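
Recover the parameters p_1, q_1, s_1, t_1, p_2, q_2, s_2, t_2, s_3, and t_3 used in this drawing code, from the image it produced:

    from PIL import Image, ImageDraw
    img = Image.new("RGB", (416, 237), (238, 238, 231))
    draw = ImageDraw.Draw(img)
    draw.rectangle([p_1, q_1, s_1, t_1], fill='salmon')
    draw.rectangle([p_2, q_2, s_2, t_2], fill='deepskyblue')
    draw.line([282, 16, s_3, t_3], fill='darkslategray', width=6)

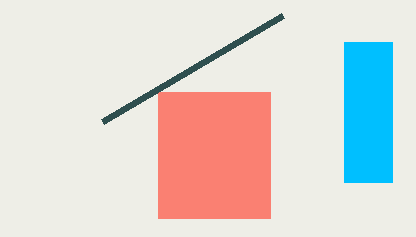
p_1 = 158, q_1 = 92, s_1 = 270, t_1 = 218, p_2 = 344, q_2 = 42, s_2 = 392, t_2 = 182, s_3 = 102, t_3 = 122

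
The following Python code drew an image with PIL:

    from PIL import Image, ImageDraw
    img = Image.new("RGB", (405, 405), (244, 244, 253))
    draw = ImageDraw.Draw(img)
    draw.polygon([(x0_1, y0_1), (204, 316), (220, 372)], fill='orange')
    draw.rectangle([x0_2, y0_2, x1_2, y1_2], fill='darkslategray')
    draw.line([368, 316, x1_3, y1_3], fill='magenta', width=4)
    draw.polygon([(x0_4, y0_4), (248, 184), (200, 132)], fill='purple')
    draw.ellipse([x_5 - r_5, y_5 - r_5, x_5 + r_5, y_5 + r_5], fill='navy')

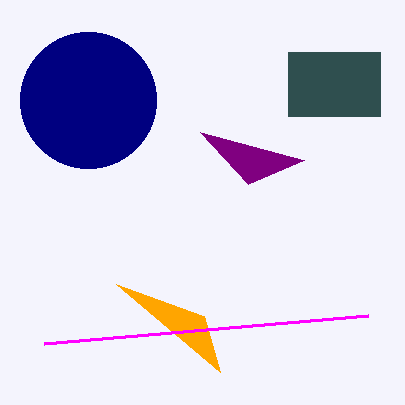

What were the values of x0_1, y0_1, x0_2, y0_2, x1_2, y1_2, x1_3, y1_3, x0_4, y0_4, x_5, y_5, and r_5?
x0_1 = 116; y0_1 = 284; x0_2 = 288; y0_2 = 52; x1_2 = 380; y1_2 = 116; x1_3 = 44; y1_3 = 344; x0_4 = 304; y0_4 = 160; x_5 = 88; y_5 = 100; r_5 = 68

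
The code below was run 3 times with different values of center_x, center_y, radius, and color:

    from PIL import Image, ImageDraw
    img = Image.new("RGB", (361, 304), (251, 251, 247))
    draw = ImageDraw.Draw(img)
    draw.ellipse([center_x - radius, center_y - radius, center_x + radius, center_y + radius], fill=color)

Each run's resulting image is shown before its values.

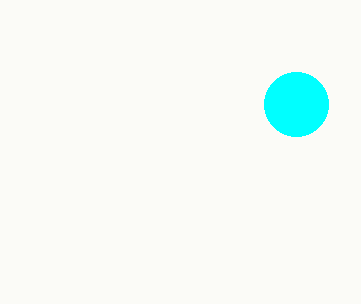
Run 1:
center_x = 296, center_y = 104, radius = 32, color = 'cyan'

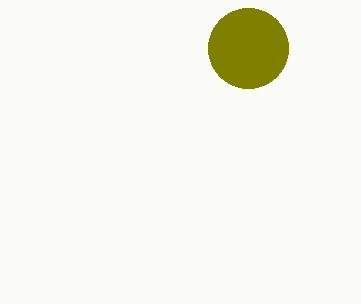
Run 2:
center_x = 248, center_y = 48, radius = 40, color = 'olive'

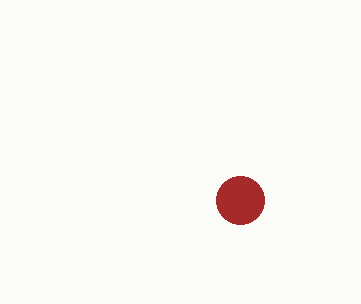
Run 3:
center_x = 240, center_y = 200, radius = 24, color = 'brown'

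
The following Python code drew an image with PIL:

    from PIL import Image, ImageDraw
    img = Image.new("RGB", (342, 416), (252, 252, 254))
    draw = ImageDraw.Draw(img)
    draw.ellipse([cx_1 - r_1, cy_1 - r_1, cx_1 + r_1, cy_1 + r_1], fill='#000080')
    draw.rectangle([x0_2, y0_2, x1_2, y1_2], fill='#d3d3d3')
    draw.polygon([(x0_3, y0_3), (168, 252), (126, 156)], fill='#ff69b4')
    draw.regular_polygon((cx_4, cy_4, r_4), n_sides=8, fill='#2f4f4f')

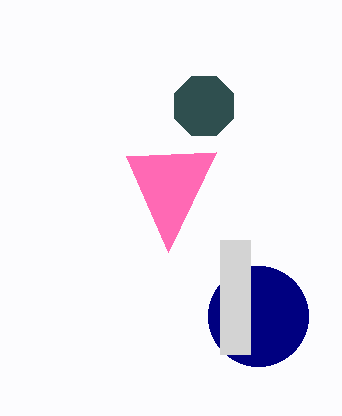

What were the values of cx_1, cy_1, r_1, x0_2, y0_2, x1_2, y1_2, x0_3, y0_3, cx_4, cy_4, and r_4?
cx_1 = 258
cy_1 = 316
r_1 = 50
x0_2 = 220
y0_2 = 240
x1_2 = 250
y1_2 = 354
x0_3 = 216
y0_3 = 152
cx_4 = 204
cy_4 = 106
r_4 = 32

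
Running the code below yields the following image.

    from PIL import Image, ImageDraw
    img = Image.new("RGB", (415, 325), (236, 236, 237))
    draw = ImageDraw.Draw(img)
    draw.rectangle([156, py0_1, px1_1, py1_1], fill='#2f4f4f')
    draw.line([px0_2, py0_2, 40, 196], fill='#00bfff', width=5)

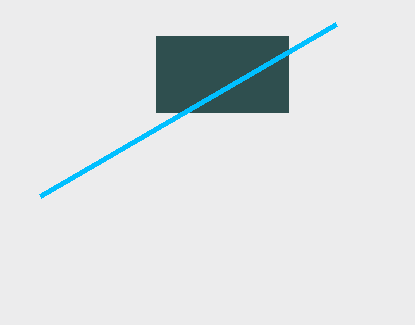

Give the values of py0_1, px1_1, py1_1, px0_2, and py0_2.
py0_1 = 36, px1_1 = 288, py1_1 = 112, px0_2 = 336, py0_2 = 24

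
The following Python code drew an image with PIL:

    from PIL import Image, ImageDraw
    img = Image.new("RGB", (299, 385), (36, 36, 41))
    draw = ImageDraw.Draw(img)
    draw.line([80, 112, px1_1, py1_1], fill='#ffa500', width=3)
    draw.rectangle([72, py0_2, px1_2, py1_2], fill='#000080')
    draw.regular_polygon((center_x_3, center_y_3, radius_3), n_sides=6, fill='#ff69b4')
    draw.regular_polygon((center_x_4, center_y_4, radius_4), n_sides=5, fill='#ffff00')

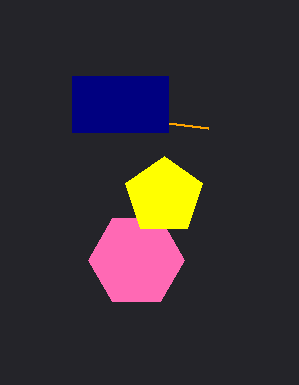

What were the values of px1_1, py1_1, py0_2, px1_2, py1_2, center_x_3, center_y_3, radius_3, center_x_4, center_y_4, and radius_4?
px1_1 = 208
py1_1 = 128
py0_2 = 76
px1_2 = 168
py1_2 = 132
center_x_3 = 136
center_y_3 = 260
radius_3 = 48
center_x_4 = 164
center_y_4 = 196
radius_4 = 40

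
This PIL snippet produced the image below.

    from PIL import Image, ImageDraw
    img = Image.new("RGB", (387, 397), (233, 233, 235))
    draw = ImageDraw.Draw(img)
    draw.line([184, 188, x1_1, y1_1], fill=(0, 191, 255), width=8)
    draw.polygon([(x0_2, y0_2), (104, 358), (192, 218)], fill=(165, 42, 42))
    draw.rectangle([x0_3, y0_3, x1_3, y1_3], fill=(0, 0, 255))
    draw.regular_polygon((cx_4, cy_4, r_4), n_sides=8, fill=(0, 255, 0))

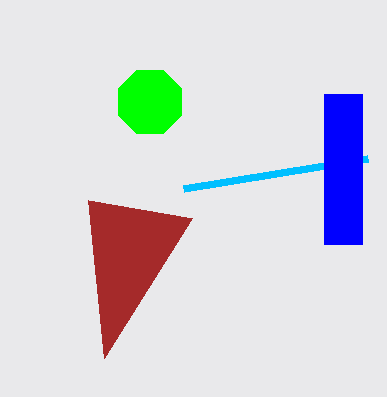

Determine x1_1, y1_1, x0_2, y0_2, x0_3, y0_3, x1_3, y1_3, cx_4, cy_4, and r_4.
x1_1 = 368; y1_1 = 158; x0_2 = 88; y0_2 = 200; x0_3 = 324; y0_3 = 94; x1_3 = 362; y1_3 = 244; cx_4 = 150; cy_4 = 102; r_4 = 34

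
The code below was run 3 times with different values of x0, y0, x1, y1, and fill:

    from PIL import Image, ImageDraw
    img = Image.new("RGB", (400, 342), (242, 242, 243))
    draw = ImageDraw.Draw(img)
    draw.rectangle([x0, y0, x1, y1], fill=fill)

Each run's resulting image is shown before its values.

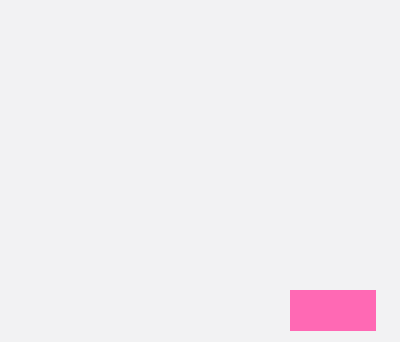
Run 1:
x0 = 290; y0 = 290; x1 = 375; y1 = 330; fill = 'hotpink'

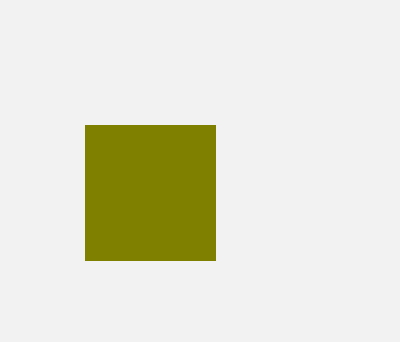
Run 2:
x0 = 85, y0 = 125, x1 = 215, y1 = 260, fill = 'olive'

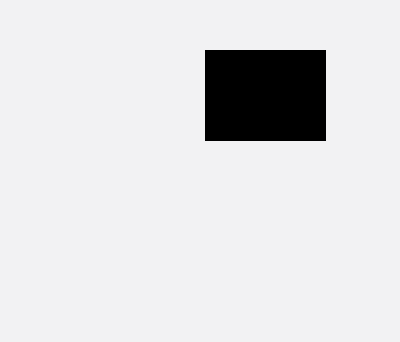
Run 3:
x0 = 205; y0 = 50; x1 = 325; y1 = 140; fill = 'black'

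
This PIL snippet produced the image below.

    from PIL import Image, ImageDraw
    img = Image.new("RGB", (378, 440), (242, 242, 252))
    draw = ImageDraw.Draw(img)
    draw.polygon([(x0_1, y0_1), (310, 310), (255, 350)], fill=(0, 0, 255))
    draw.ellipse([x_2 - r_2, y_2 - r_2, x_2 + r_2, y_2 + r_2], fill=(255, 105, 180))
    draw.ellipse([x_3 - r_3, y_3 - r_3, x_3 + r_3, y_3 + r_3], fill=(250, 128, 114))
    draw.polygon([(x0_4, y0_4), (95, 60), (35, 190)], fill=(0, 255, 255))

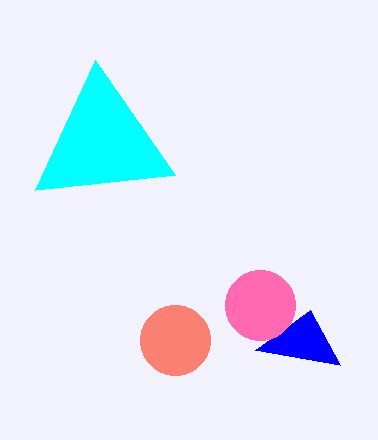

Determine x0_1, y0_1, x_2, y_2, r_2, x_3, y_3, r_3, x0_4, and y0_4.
x0_1 = 340, y0_1 = 365, x_2 = 260, y_2 = 305, r_2 = 35, x_3 = 175, y_3 = 340, r_3 = 35, x0_4 = 175, y0_4 = 175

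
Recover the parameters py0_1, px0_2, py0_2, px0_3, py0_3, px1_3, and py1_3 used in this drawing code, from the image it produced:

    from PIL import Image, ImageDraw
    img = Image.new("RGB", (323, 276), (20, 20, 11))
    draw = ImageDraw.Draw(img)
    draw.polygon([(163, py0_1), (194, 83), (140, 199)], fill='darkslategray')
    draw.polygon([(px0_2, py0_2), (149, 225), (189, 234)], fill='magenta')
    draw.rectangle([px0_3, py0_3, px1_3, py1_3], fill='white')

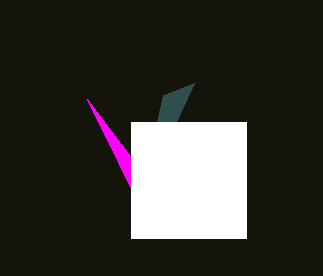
py0_1 = 95; px0_2 = 87; py0_2 = 99; px0_3 = 131; py0_3 = 122; px1_3 = 246; py1_3 = 238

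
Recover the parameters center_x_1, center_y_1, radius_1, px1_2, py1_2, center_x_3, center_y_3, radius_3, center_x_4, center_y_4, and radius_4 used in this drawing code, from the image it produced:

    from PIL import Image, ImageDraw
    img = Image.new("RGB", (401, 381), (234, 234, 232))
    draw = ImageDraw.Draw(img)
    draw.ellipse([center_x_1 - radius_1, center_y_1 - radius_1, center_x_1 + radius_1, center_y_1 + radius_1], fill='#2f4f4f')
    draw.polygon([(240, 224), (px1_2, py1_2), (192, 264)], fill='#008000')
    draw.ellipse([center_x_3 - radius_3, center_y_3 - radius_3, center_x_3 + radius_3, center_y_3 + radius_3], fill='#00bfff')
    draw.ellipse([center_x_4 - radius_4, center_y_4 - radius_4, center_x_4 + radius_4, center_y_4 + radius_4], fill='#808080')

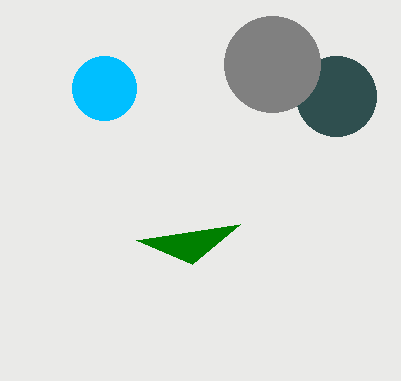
center_x_1 = 336; center_y_1 = 96; radius_1 = 40; px1_2 = 136; py1_2 = 240; center_x_3 = 104; center_y_3 = 88; radius_3 = 32; center_x_4 = 272; center_y_4 = 64; radius_4 = 48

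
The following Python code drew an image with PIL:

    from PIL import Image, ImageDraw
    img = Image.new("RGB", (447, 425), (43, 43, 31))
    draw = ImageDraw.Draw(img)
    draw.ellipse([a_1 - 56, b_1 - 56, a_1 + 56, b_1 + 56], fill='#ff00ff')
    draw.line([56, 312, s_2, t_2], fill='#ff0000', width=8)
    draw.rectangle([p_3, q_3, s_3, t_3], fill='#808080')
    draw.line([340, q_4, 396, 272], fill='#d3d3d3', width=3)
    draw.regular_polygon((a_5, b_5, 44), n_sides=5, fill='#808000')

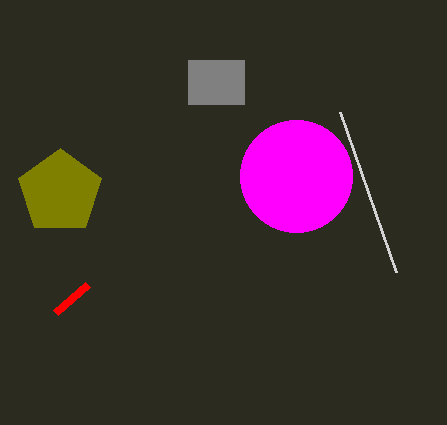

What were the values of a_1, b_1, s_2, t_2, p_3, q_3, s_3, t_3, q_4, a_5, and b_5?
a_1 = 296, b_1 = 176, s_2 = 88, t_2 = 284, p_3 = 188, q_3 = 60, s_3 = 244, t_3 = 104, q_4 = 112, a_5 = 60, b_5 = 192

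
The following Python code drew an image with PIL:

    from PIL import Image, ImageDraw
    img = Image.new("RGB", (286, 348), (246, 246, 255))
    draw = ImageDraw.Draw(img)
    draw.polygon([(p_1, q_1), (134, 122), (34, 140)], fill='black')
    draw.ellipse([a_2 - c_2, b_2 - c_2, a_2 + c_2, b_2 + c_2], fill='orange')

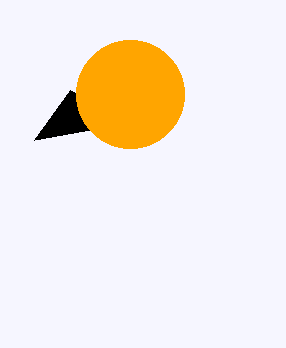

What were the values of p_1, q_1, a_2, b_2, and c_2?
p_1 = 70, q_1 = 90, a_2 = 130, b_2 = 94, c_2 = 54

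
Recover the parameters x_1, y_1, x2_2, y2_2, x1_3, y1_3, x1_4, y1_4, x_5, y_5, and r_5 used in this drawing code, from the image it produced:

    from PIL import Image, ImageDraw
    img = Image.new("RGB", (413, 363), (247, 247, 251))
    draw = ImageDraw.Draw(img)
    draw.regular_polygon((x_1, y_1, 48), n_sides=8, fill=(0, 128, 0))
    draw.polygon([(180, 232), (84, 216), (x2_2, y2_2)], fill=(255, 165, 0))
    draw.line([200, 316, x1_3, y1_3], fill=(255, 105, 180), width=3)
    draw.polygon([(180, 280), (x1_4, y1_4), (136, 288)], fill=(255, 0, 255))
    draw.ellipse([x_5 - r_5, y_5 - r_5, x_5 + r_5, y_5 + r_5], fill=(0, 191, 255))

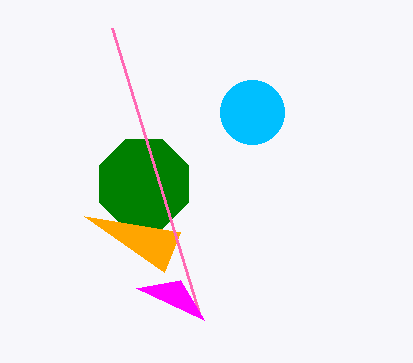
x_1 = 144; y_1 = 184; x2_2 = 164; y2_2 = 272; x1_3 = 112; y1_3 = 28; x1_4 = 204; y1_4 = 320; x_5 = 252; y_5 = 112; r_5 = 32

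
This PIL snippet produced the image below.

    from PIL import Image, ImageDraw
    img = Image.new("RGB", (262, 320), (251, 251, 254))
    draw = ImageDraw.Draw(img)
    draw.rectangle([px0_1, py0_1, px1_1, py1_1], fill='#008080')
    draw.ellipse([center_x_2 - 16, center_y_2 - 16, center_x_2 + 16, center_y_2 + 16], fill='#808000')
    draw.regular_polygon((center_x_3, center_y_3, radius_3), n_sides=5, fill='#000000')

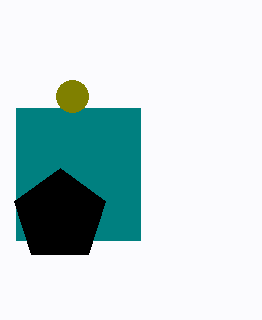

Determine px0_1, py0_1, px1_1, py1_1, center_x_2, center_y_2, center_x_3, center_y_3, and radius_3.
px0_1 = 16
py0_1 = 108
px1_1 = 140
py1_1 = 240
center_x_2 = 72
center_y_2 = 96
center_x_3 = 60
center_y_3 = 216
radius_3 = 48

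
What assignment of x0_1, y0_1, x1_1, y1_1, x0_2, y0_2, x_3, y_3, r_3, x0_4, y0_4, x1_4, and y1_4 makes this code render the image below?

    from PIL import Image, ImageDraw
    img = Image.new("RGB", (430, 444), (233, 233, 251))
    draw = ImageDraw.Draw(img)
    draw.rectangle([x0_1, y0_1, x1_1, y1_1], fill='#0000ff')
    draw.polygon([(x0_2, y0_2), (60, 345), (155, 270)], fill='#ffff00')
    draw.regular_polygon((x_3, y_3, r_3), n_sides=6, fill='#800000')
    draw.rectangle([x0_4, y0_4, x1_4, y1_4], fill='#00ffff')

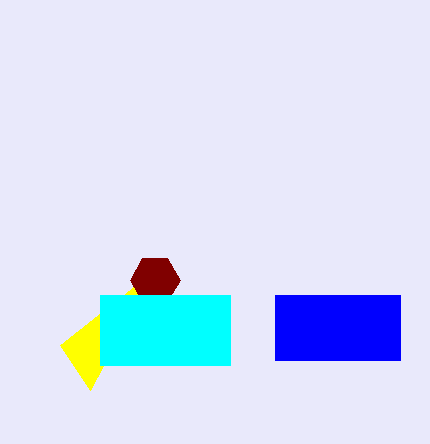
x0_1 = 275, y0_1 = 295, x1_1 = 400, y1_1 = 360, x0_2 = 90, y0_2 = 390, x_3 = 155, y_3 = 280, r_3 = 25, x0_4 = 100, y0_4 = 295, x1_4 = 230, y1_4 = 365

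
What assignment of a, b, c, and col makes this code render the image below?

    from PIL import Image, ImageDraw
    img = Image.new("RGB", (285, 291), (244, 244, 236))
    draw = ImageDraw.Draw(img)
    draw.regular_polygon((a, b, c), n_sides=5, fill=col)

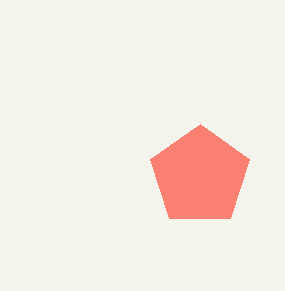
a = 200; b = 176; c = 52; col = 'salmon'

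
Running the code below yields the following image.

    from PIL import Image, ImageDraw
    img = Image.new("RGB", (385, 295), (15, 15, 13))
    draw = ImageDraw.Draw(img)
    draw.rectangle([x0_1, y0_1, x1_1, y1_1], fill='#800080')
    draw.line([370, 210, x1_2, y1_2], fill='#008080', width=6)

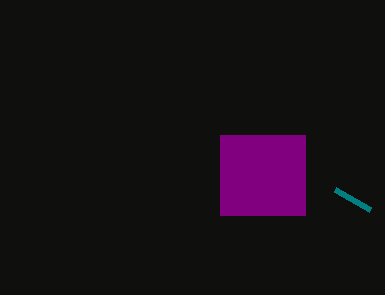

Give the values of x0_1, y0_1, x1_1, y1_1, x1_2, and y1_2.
x0_1 = 220, y0_1 = 135, x1_1 = 305, y1_1 = 215, x1_2 = 335, y1_2 = 190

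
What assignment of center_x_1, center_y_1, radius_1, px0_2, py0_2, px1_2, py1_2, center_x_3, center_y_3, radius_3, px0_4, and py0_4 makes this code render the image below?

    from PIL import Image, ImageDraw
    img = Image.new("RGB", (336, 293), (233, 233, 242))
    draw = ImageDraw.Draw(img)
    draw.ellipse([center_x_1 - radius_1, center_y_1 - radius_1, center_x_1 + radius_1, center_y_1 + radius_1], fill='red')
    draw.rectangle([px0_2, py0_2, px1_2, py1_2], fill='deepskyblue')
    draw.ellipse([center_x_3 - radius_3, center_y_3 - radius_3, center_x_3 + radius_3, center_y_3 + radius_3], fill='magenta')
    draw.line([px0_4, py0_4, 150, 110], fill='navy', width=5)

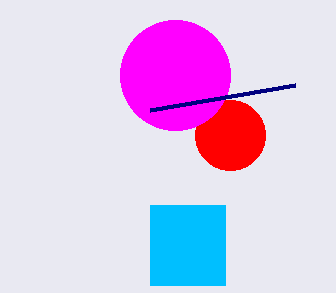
center_x_1 = 230
center_y_1 = 135
radius_1 = 35
px0_2 = 150
py0_2 = 205
px1_2 = 225
py1_2 = 285
center_x_3 = 175
center_y_3 = 75
radius_3 = 55
px0_4 = 295
py0_4 = 85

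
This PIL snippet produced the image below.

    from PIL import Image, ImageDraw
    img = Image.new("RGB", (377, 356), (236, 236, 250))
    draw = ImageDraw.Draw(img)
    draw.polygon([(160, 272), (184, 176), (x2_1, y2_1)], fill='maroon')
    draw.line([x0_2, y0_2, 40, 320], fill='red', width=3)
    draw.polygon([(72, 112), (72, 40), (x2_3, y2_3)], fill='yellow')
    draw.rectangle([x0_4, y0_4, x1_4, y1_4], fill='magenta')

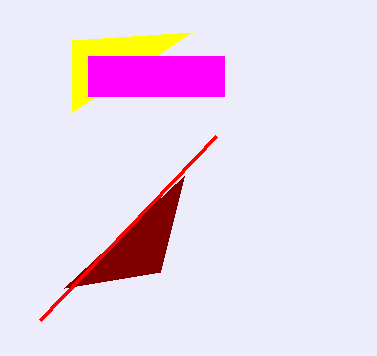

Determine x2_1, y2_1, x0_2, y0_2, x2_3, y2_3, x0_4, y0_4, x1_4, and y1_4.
x2_1 = 64
y2_1 = 288
x0_2 = 216
y0_2 = 136
x2_3 = 192
y2_3 = 32
x0_4 = 88
y0_4 = 56
x1_4 = 224
y1_4 = 96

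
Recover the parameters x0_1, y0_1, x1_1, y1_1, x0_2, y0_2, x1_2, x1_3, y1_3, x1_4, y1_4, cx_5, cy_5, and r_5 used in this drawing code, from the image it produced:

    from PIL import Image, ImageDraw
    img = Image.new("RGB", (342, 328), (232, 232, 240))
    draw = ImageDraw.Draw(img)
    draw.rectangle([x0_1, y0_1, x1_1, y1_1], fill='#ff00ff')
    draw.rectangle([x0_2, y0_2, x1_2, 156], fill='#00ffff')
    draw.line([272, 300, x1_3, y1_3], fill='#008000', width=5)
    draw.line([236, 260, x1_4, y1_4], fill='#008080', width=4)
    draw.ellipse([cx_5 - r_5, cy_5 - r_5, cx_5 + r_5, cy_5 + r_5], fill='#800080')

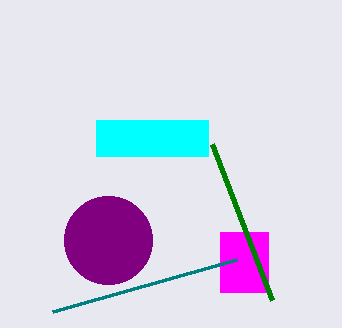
x0_1 = 220, y0_1 = 232, x1_1 = 268, y1_1 = 292, x0_2 = 96, y0_2 = 120, x1_2 = 208, x1_3 = 212, y1_3 = 144, x1_4 = 52, y1_4 = 312, cx_5 = 108, cy_5 = 240, r_5 = 44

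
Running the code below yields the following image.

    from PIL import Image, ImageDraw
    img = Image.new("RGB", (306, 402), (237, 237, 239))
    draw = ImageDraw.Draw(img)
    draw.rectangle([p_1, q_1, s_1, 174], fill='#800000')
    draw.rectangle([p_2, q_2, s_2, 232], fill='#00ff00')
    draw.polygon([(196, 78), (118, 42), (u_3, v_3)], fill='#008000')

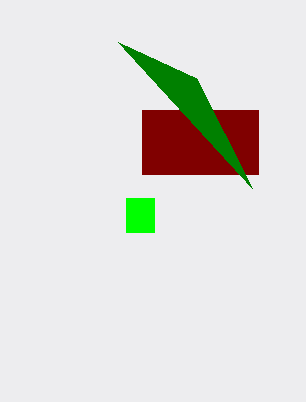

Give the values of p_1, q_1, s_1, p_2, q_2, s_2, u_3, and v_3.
p_1 = 142
q_1 = 110
s_1 = 258
p_2 = 126
q_2 = 198
s_2 = 154
u_3 = 252
v_3 = 188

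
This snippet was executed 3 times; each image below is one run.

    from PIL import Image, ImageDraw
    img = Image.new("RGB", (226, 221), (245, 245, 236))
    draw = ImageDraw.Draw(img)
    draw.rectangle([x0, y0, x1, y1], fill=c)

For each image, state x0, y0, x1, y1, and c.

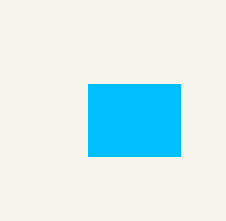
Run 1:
x0 = 88, y0 = 84, x1 = 180, y1 = 156, c = 'deepskyblue'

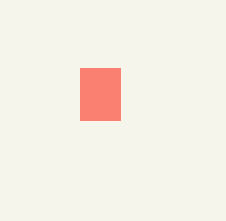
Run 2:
x0 = 80; y0 = 68; x1 = 120; y1 = 120; c = 'salmon'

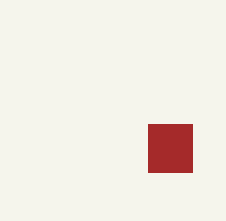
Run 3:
x0 = 148
y0 = 124
x1 = 192
y1 = 172
c = 'brown'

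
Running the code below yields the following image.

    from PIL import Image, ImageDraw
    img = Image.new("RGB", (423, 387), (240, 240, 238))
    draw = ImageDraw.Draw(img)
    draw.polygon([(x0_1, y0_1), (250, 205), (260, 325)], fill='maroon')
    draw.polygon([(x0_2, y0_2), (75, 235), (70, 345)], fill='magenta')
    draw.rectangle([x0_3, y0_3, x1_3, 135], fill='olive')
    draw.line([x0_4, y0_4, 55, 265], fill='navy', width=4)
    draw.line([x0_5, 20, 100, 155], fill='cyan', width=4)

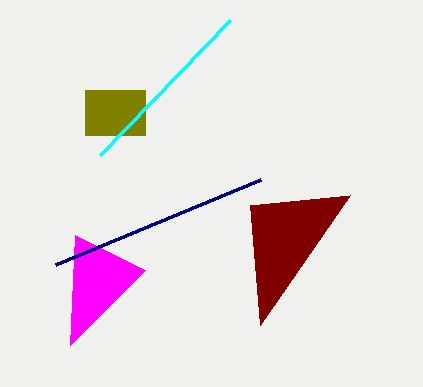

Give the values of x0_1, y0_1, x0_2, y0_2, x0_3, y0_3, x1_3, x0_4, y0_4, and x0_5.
x0_1 = 350
y0_1 = 195
x0_2 = 145
y0_2 = 270
x0_3 = 85
y0_3 = 90
x1_3 = 145
x0_4 = 260
y0_4 = 180
x0_5 = 230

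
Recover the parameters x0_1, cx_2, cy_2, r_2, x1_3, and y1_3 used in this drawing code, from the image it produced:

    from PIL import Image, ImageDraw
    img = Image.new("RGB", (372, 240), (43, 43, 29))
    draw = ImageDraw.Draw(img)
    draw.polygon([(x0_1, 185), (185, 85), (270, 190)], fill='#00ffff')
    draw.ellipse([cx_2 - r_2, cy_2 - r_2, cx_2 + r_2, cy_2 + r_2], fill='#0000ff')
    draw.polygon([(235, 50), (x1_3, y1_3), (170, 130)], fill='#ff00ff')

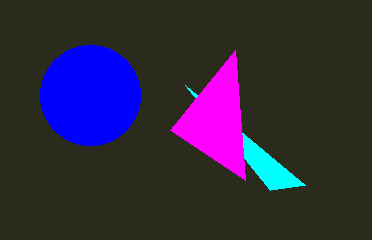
x0_1 = 305
cx_2 = 90
cy_2 = 95
r_2 = 50
x1_3 = 245
y1_3 = 180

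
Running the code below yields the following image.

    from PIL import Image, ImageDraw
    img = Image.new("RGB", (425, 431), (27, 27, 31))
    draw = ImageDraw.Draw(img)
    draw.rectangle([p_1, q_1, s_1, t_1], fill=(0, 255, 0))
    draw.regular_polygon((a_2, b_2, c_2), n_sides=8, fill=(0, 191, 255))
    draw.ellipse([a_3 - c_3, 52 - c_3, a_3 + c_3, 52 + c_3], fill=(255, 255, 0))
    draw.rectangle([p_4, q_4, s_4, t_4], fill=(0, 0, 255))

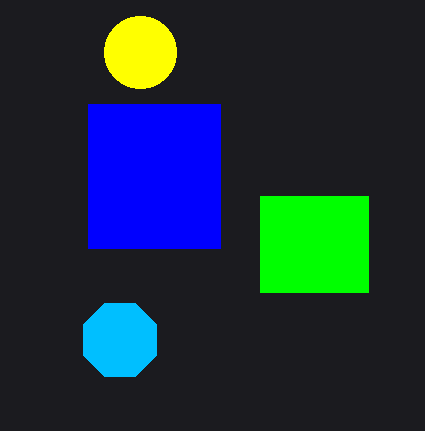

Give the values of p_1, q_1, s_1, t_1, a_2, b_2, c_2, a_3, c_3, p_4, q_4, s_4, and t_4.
p_1 = 260, q_1 = 196, s_1 = 368, t_1 = 292, a_2 = 120, b_2 = 340, c_2 = 40, a_3 = 140, c_3 = 36, p_4 = 88, q_4 = 104, s_4 = 220, t_4 = 248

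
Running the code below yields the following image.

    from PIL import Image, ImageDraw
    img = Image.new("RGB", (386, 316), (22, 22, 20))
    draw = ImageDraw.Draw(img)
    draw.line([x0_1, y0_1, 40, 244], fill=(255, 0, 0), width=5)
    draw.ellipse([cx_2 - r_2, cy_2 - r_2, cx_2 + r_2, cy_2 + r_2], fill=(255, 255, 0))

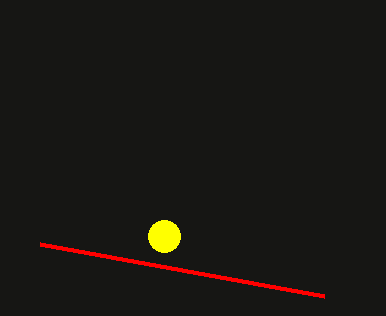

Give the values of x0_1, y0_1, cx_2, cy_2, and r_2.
x0_1 = 324, y0_1 = 296, cx_2 = 164, cy_2 = 236, r_2 = 16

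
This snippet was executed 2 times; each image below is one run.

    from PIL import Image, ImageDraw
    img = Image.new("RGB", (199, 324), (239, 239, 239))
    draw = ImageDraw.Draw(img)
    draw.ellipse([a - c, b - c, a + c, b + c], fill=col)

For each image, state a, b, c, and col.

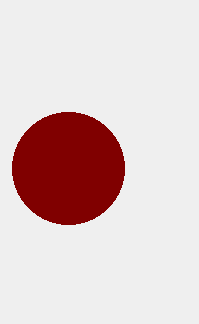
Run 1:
a = 68
b = 168
c = 56
col = 'maroon'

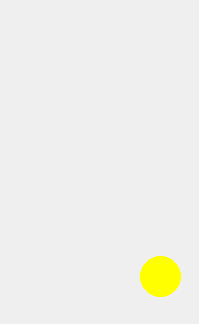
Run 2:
a = 160, b = 276, c = 20, col = 'yellow'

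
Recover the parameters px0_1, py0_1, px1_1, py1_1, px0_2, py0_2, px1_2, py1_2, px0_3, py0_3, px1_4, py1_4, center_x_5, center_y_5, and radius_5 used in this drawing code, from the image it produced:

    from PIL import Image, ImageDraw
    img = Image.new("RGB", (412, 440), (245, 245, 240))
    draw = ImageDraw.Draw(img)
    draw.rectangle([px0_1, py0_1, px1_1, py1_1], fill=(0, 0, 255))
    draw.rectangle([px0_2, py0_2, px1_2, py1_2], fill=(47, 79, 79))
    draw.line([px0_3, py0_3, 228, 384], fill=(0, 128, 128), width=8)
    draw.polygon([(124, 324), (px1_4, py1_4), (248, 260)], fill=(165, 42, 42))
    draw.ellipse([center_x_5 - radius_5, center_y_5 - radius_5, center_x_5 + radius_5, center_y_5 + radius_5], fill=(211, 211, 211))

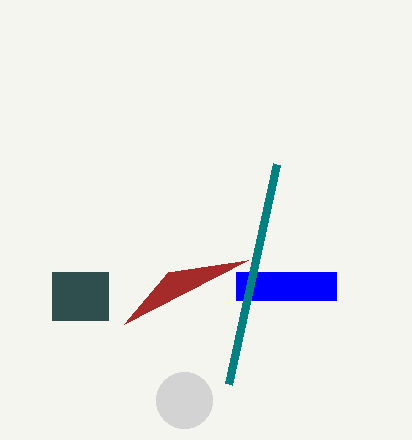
px0_1 = 236, py0_1 = 272, px1_1 = 336, py1_1 = 300, px0_2 = 52, py0_2 = 272, px1_2 = 108, py1_2 = 320, px0_3 = 276, py0_3 = 164, px1_4 = 168, py1_4 = 272, center_x_5 = 184, center_y_5 = 400, radius_5 = 28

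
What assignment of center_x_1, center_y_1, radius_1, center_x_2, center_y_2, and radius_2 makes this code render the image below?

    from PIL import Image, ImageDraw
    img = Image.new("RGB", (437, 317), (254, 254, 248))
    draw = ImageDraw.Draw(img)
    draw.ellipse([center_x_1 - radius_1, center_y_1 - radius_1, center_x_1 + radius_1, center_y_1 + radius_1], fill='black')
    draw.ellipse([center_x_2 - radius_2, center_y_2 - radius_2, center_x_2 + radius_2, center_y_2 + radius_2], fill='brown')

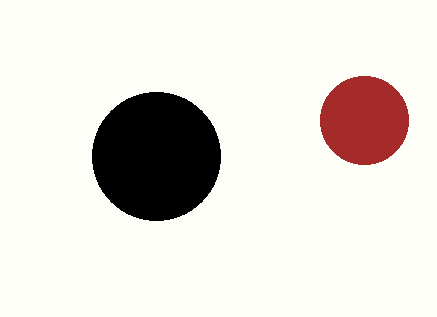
center_x_1 = 156; center_y_1 = 156; radius_1 = 64; center_x_2 = 364; center_y_2 = 120; radius_2 = 44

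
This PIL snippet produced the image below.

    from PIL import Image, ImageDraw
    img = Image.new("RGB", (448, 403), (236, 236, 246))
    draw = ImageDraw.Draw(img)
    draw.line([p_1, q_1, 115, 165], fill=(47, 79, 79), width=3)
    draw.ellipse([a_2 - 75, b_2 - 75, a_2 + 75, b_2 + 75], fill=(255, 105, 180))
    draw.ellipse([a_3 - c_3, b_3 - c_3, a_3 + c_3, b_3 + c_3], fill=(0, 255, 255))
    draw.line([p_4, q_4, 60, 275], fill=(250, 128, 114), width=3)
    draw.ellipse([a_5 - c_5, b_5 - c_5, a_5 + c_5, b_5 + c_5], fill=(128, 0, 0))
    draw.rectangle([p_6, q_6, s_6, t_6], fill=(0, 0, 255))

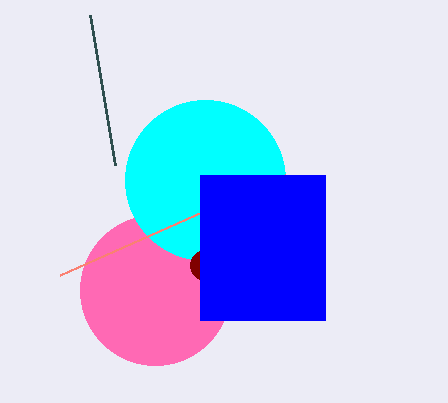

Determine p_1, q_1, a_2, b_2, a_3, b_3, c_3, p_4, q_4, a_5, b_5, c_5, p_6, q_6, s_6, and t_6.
p_1 = 90; q_1 = 15; a_2 = 155; b_2 = 290; a_3 = 205; b_3 = 180; c_3 = 80; p_4 = 285; q_4 = 175; a_5 = 205; b_5 = 265; c_5 = 15; p_6 = 200; q_6 = 175; s_6 = 325; t_6 = 320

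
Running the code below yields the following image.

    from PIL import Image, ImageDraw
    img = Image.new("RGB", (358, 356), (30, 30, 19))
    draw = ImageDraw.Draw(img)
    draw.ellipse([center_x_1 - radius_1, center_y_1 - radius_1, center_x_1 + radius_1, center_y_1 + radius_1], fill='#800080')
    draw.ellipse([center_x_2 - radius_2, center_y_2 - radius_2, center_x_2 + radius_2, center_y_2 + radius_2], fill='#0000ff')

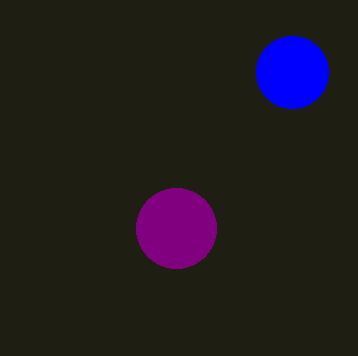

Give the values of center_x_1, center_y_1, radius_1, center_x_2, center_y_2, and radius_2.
center_x_1 = 176, center_y_1 = 228, radius_1 = 40, center_x_2 = 292, center_y_2 = 72, radius_2 = 36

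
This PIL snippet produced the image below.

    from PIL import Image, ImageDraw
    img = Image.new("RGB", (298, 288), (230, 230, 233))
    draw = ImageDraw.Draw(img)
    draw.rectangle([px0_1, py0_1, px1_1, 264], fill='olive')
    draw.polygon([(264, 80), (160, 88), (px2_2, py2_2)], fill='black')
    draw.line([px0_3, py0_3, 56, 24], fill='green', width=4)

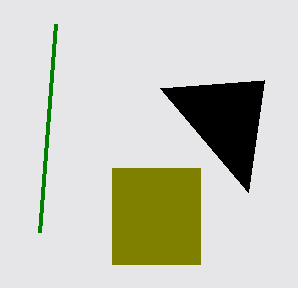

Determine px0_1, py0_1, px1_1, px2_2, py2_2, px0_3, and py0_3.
px0_1 = 112
py0_1 = 168
px1_1 = 200
px2_2 = 248
py2_2 = 192
px0_3 = 40
py0_3 = 232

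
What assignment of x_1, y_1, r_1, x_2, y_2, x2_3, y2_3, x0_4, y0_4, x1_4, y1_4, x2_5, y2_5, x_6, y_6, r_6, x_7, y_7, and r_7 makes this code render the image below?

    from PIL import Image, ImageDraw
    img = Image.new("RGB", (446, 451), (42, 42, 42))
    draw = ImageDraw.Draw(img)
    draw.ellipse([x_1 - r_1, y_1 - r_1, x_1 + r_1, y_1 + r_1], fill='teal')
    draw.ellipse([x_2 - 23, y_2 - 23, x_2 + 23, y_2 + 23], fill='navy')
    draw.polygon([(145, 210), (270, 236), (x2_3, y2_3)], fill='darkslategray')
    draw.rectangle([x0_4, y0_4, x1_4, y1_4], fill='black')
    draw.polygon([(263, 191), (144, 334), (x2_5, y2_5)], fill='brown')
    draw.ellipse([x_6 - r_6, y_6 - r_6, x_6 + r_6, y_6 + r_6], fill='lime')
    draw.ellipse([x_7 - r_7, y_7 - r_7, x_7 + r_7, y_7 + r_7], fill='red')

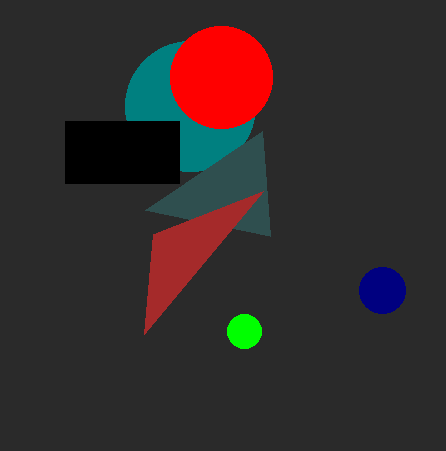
x_1 = 190; y_1 = 106; r_1 = 65; x_2 = 382; y_2 = 290; x2_3 = 262; y2_3 = 131; x0_4 = 65; y0_4 = 121; x1_4 = 179; y1_4 = 183; x2_5 = 153; y2_5 = 234; x_6 = 244; y_6 = 331; r_6 = 17; x_7 = 221; y_7 = 77; r_7 = 51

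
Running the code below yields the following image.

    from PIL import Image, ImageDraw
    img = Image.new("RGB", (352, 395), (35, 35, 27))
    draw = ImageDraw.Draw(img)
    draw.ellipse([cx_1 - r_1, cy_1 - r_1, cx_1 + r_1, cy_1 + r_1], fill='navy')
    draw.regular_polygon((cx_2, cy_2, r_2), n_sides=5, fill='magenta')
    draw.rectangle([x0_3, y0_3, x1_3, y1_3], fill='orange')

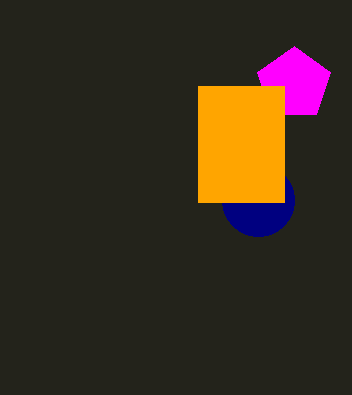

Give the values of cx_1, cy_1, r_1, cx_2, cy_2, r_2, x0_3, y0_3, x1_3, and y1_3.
cx_1 = 258
cy_1 = 200
r_1 = 36
cx_2 = 294
cy_2 = 84
r_2 = 38
x0_3 = 198
y0_3 = 86
x1_3 = 284
y1_3 = 202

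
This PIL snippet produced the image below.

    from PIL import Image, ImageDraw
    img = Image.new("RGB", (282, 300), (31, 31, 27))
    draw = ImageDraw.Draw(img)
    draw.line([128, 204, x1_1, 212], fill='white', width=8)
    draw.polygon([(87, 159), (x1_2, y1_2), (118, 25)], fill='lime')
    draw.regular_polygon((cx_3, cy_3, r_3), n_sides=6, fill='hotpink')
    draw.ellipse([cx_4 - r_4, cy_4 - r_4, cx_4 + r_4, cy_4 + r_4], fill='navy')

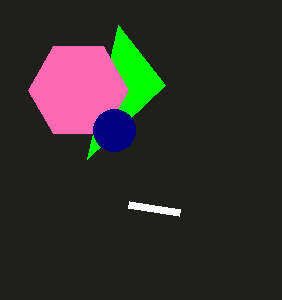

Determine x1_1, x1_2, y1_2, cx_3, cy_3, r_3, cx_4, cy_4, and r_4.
x1_1 = 179, x1_2 = 165, y1_2 = 85, cx_3 = 78, cy_3 = 90, r_3 = 50, cx_4 = 114, cy_4 = 130, r_4 = 21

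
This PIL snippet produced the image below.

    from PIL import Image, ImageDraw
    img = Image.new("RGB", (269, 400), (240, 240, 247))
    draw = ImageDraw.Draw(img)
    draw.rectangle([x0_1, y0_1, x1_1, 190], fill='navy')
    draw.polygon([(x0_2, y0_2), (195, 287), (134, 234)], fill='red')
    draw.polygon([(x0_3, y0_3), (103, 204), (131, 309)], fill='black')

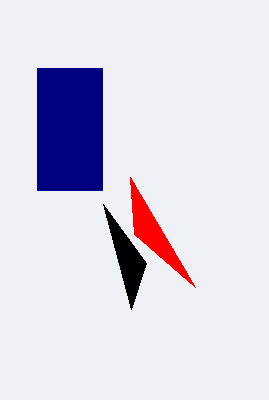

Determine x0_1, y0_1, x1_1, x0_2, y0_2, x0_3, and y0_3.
x0_1 = 37
y0_1 = 68
x1_1 = 102
x0_2 = 130
y0_2 = 177
x0_3 = 146
y0_3 = 263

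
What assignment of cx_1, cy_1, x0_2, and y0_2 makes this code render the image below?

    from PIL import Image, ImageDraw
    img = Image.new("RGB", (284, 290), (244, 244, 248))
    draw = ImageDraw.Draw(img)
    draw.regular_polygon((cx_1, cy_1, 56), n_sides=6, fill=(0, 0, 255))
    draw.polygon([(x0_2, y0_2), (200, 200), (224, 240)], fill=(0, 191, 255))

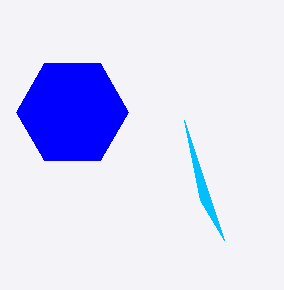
cx_1 = 72; cy_1 = 112; x0_2 = 184; y0_2 = 120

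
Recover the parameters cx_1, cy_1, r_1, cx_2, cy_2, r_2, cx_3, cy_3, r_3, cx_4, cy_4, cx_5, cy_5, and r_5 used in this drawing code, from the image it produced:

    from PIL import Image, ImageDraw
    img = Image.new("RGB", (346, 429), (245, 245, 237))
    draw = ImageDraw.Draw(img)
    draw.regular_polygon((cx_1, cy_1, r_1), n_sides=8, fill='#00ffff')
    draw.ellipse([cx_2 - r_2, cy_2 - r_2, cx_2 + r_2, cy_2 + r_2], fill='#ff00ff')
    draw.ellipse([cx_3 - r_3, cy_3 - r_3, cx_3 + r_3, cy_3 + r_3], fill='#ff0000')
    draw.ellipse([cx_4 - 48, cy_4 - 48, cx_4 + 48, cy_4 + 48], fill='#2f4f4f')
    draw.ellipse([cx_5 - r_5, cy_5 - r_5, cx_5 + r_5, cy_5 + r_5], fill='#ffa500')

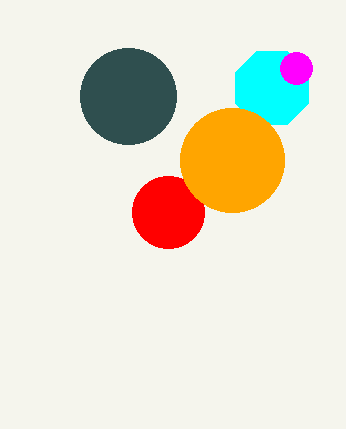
cx_1 = 272
cy_1 = 88
r_1 = 40
cx_2 = 296
cy_2 = 68
r_2 = 16
cx_3 = 168
cy_3 = 212
r_3 = 36
cx_4 = 128
cy_4 = 96
cx_5 = 232
cy_5 = 160
r_5 = 52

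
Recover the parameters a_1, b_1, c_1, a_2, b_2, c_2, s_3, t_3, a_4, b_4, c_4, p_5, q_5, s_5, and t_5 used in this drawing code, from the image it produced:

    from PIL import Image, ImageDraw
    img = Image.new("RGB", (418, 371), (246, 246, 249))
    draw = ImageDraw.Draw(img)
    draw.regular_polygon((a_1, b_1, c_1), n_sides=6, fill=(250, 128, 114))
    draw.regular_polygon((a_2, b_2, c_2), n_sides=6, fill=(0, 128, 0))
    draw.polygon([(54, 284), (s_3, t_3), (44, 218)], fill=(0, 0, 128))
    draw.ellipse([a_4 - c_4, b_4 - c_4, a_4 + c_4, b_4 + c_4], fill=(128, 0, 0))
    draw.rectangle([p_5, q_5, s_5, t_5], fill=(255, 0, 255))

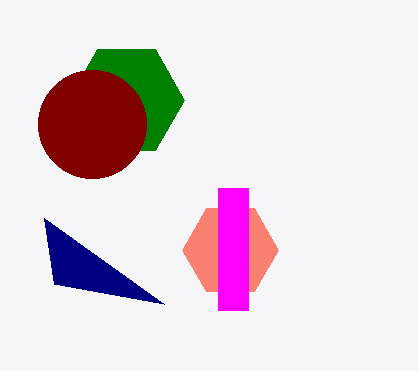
a_1 = 230, b_1 = 250, c_1 = 48, a_2 = 126, b_2 = 100, c_2 = 58, s_3 = 164, t_3 = 304, a_4 = 92, b_4 = 124, c_4 = 54, p_5 = 218, q_5 = 188, s_5 = 248, t_5 = 310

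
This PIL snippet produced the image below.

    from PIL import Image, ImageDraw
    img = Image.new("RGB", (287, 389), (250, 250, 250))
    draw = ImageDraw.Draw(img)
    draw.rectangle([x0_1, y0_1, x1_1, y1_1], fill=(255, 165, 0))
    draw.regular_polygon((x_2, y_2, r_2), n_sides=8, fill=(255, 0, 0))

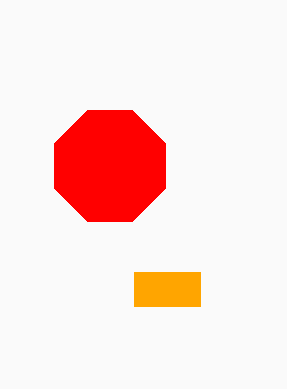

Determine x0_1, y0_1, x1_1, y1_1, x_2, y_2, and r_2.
x0_1 = 134, y0_1 = 272, x1_1 = 200, y1_1 = 306, x_2 = 110, y_2 = 166, r_2 = 60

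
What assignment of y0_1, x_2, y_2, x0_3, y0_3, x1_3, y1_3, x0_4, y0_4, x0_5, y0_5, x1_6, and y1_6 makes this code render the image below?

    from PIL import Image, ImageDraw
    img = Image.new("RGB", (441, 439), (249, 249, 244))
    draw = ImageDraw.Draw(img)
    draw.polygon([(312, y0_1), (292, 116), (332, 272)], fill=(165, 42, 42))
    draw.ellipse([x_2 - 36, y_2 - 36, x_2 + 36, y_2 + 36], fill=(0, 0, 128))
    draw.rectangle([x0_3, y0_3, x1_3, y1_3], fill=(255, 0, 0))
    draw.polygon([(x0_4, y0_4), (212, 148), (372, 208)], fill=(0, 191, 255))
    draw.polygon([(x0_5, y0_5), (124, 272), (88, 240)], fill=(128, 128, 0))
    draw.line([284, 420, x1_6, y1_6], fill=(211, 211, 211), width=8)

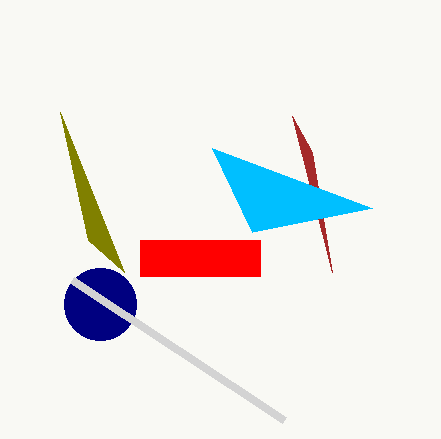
y0_1 = 152, x_2 = 100, y_2 = 304, x0_3 = 140, y0_3 = 240, x1_3 = 260, y1_3 = 276, x0_4 = 252, y0_4 = 232, x0_5 = 60, y0_5 = 112, x1_6 = 72, y1_6 = 280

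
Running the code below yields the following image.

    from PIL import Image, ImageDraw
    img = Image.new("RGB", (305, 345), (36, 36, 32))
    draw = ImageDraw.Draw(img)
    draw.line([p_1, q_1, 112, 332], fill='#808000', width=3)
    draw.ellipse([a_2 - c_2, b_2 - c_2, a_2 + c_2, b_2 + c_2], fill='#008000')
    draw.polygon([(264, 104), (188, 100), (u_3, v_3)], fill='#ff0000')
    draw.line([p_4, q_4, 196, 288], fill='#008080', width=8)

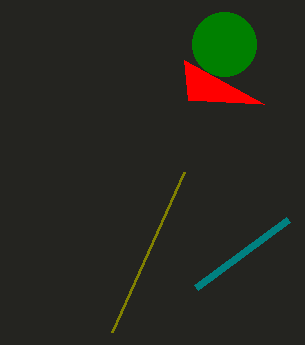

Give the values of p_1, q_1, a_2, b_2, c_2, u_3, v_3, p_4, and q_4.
p_1 = 184
q_1 = 172
a_2 = 224
b_2 = 44
c_2 = 32
u_3 = 184
v_3 = 60
p_4 = 288
q_4 = 220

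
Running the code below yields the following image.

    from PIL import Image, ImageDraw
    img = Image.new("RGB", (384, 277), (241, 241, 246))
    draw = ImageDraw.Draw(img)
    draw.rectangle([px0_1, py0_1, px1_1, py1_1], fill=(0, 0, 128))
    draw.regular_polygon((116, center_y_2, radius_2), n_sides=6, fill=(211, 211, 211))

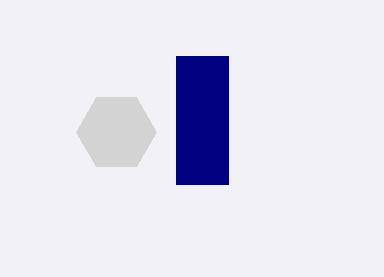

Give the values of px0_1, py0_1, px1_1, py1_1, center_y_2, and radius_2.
px0_1 = 176
py0_1 = 56
px1_1 = 228
py1_1 = 184
center_y_2 = 132
radius_2 = 40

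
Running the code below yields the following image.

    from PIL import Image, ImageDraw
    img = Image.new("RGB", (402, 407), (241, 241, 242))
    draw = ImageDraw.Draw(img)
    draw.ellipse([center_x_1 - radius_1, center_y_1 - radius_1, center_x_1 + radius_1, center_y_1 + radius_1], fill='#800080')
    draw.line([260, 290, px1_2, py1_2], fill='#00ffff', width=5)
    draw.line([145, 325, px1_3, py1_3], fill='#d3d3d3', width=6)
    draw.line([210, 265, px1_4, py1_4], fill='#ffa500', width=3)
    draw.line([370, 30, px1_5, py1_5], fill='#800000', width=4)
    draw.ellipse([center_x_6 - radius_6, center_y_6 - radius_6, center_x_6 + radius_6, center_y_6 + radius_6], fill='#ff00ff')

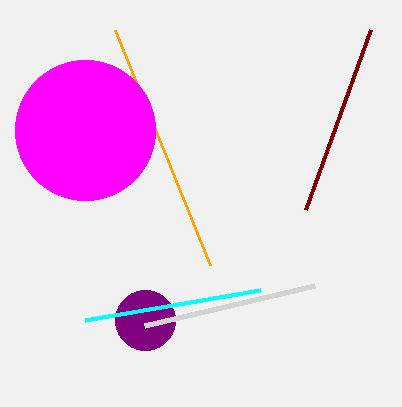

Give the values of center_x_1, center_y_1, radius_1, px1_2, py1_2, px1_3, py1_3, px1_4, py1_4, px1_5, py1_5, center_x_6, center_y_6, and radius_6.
center_x_1 = 145, center_y_1 = 320, radius_1 = 30, px1_2 = 85, py1_2 = 320, px1_3 = 315, py1_3 = 285, px1_4 = 115, py1_4 = 30, px1_5 = 305, py1_5 = 210, center_x_6 = 85, center_y_6 = 130, radius_6 = 70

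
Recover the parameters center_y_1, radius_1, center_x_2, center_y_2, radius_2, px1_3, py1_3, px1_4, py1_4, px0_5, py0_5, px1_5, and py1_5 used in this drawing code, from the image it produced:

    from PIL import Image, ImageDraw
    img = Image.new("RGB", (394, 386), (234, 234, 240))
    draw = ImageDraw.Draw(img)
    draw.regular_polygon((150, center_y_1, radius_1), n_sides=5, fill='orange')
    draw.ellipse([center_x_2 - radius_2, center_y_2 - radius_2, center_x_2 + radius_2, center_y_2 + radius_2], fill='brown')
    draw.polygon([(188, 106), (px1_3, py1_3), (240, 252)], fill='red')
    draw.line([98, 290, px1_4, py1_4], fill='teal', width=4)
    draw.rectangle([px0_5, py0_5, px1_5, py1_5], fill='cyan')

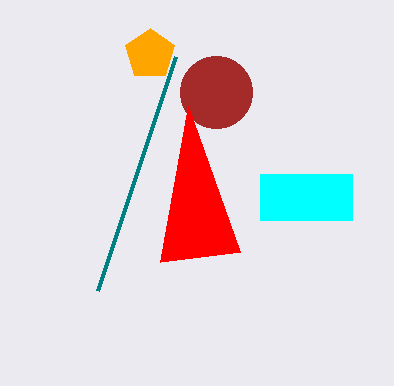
center_y_1 = 54, radius_1 = 26, center_x_2 = 216, center_y_2 = 92, radius_2 = 36, px1_3 = 160, py1_3 = 262, px1_4 = 176, py1_4 = 56, px0_5 = 260, py0_5 = 174, px1_5 = 352, py1_5 = 220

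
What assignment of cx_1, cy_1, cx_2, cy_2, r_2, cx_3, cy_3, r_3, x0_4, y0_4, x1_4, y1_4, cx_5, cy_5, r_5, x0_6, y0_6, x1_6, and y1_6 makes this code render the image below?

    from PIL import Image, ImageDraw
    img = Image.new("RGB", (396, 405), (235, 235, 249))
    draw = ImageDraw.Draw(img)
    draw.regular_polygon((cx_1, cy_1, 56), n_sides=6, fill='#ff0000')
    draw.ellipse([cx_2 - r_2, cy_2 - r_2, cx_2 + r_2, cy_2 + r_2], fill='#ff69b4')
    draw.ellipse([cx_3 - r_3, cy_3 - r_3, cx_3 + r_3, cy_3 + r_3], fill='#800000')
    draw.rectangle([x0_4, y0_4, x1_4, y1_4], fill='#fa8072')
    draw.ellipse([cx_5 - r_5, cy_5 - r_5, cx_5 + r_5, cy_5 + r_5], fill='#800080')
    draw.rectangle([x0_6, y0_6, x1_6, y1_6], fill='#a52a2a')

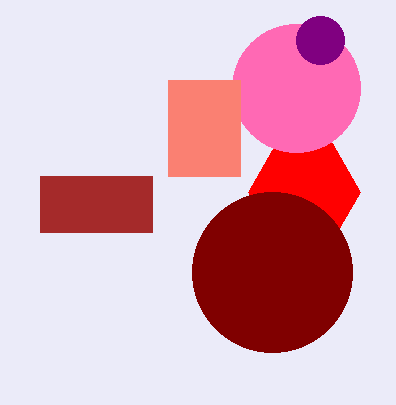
cx_1 = 304, cy_1 = 192, cx_2 = 296, cy_2 = 88, r_2 = 64, cx_3 = 272, cy_3 = 272, r_3 = 80, x0_4 = 168, y0_4 = 80, x1_4 = 240, y1_4 = 176, cx_5 = 320, cy_5 = 40, r_5 = 24, x0_6 = 40, y0_6 = 176, x1_6 = 152, y1_6 = 232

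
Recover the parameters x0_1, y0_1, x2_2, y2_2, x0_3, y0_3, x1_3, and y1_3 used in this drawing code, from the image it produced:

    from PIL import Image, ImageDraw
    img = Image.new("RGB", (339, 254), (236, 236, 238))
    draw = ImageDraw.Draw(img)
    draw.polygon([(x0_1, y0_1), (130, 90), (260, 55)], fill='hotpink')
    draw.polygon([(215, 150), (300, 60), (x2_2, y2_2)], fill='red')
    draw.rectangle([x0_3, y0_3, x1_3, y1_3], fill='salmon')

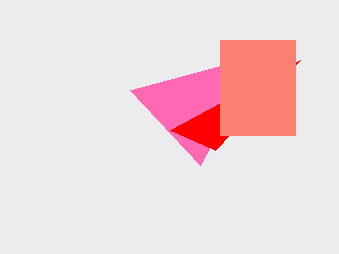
x0_1 = 200; y0_1 = 165; x2_2 = 170; y2_2 = 130; x0_3 = 220; y0_3 = 40; x1_3 = 295; y1_3 = 135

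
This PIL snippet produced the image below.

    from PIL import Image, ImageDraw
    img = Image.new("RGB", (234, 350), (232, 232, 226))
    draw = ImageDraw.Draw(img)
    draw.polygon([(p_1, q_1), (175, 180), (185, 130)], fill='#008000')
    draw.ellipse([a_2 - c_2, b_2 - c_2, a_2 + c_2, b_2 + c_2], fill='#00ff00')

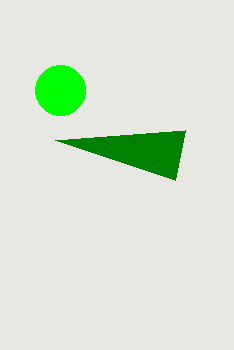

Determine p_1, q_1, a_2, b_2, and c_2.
p_1 = 55
q_1 = 140
a_2 = 60
b_2 = 90
c_2 = 25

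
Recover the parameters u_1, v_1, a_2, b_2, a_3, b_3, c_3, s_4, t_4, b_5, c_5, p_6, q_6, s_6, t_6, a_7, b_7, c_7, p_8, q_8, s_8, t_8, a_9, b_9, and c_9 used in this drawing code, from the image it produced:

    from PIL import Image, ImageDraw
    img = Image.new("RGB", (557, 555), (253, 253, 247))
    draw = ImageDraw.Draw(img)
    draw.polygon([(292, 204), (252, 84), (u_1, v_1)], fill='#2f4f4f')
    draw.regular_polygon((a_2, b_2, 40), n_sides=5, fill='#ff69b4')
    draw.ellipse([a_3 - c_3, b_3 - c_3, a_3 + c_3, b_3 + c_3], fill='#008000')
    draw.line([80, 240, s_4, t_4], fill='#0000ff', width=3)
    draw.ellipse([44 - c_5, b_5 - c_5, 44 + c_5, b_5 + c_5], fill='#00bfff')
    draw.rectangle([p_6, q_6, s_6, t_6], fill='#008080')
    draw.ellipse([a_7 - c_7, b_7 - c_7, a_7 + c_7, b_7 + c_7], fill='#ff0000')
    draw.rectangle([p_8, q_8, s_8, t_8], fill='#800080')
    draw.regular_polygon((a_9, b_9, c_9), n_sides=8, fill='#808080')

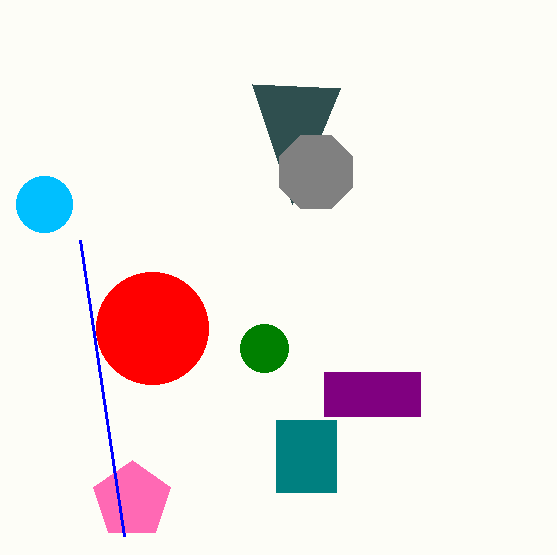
u_1 = 340; v_1 = 88; a_2 = 132; b_2 = 500; a_3 = 264; b_3 = 348; c_3 = 24; s_4 = 124; t_4 = 536; b_5 = 204; c_5 = 28; p_6 = 276; q_6 = 420; s_6 = 336; t_6 = 492; a_7 = 152; b_7 = 328; c_7 = 56; p_8 = 324; q_8 = 372; s_8 = 420; t_8 = 416; a_9 = 316; b_9 = 172; c_9 = 40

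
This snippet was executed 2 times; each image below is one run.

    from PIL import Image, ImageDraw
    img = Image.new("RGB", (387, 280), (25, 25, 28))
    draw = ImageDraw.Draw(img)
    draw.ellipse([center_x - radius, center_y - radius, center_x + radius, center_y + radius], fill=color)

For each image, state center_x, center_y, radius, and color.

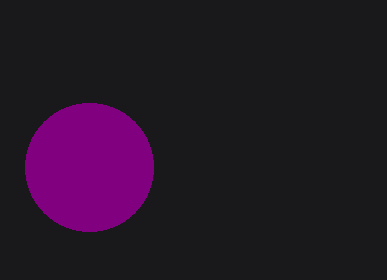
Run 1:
center_x = 89; center_y = 167; radius = 64; color = 'purple'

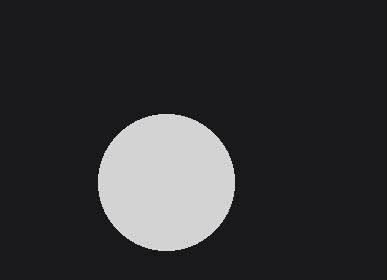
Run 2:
center_x = 166, center_y = 182, radius = 68, color = 'lightgray'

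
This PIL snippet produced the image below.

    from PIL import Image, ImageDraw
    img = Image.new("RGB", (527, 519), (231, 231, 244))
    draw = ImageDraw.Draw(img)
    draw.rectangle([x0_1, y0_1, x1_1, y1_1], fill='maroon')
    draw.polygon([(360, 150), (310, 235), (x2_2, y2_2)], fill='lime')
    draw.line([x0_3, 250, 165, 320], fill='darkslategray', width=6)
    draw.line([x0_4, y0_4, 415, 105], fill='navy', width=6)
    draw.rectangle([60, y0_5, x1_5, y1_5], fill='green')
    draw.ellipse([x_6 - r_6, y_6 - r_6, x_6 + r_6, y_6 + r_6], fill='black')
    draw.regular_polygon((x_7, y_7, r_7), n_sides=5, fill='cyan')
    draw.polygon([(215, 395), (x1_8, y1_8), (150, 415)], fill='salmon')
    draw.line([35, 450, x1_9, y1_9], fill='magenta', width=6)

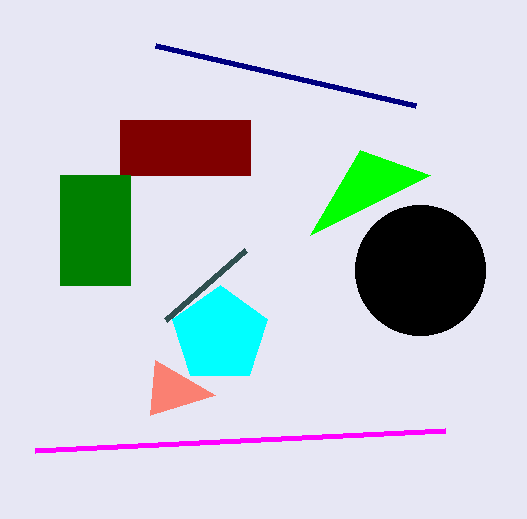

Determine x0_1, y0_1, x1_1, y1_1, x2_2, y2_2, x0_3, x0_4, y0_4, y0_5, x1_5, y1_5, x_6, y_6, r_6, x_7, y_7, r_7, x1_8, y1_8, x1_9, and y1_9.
x0_1 = 120, y0_1 = 120, x1_1 = 250, y1_1 = 175, x2_2 = 430, y2_2 = 175, x0_3 = 245, x0_4 = 155, y0_4 = 45, y0_5 = 175, x1_5 = 130, y1_5 = 285, x_6 = 420, y_6 = 270, r_6 = 65, x_7 = 220, y_7 = 335, r_7 = 50, x1_8 = 155, y1_8 = 360, x1_9 = 445, y1_9 = 430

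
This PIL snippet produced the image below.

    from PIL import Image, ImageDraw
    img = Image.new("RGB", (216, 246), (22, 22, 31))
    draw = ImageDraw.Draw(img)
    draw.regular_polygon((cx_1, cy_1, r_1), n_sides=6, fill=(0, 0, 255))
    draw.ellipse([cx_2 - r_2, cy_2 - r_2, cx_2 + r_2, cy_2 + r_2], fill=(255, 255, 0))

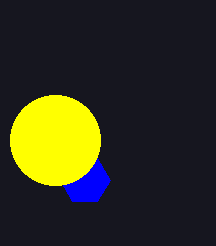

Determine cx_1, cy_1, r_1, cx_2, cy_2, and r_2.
cx_1 = 85
cy_1 = 180
r_1 = 25
cx_2 = 55
cy_2 = 140
r_2 = 45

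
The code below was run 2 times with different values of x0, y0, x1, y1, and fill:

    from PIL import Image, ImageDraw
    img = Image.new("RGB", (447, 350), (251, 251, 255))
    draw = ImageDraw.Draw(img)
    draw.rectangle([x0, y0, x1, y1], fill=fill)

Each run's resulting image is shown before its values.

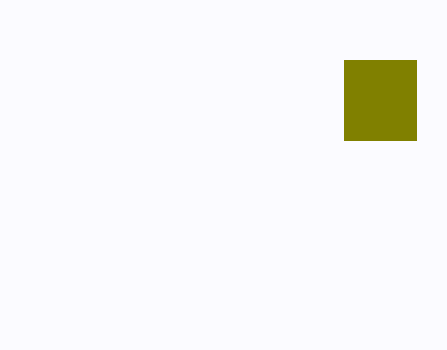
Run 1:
x0 = 344
y0 = 60
x1 = 416
y1 = 140
fill = 'olive'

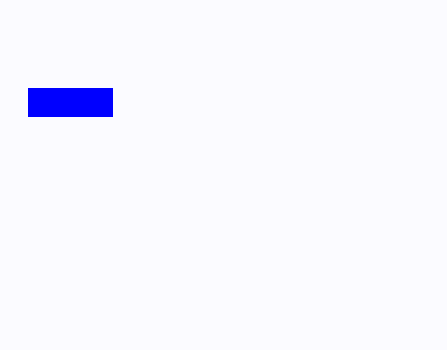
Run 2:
x0 = 28; y0 = 88; x1 = 112; y1 = 116; fill = 'blue'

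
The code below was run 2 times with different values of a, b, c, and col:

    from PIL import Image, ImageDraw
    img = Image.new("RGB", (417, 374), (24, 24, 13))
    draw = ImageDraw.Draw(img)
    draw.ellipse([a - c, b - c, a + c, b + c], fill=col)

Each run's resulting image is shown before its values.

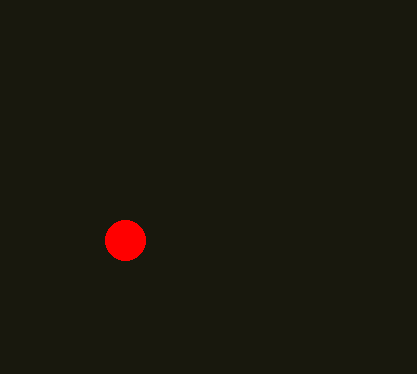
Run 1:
a = 125, b = 240, c = 20, col = 'red'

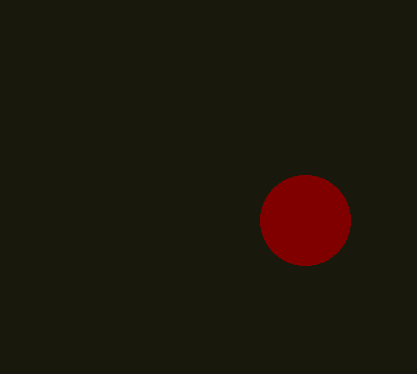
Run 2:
a = 305; b = 220; c = 45; col = 'maroon'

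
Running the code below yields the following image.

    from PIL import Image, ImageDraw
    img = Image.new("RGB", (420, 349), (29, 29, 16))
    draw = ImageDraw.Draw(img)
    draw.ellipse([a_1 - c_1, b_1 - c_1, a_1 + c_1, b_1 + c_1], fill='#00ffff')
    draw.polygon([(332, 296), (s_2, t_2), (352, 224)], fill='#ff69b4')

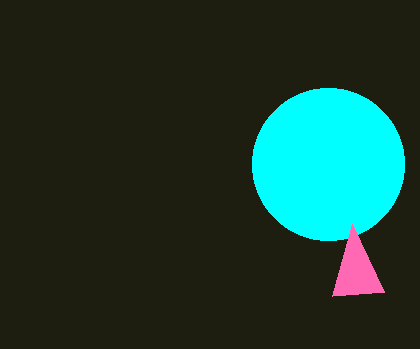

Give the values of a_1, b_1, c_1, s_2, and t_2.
a_1 = 328; b_1 = 164; c_1 = 76; s_2 = 384; t_2 = 292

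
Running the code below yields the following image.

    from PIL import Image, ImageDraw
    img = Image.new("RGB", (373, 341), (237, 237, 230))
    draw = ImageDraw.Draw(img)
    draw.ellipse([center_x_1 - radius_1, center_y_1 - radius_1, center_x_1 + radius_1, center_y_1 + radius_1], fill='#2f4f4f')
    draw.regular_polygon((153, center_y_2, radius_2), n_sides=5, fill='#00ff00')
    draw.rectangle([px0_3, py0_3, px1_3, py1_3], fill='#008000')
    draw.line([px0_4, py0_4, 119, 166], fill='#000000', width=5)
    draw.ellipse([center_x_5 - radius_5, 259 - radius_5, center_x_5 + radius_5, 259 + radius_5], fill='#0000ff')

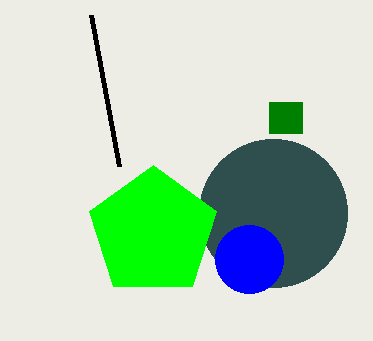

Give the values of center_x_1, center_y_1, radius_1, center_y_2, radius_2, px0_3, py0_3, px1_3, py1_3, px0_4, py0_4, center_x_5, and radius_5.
center_x_1 = 273
center_y_1 = 213
radius_1 = 74
center_y_2 = 232
radius_2 = 67
px0_3 = 269
py0_3 = 102
px1_3 = 302
py1_3 = 133
px0_4 = 91
py0_4 = 15
center_x_5 = 249
radius_5 = 34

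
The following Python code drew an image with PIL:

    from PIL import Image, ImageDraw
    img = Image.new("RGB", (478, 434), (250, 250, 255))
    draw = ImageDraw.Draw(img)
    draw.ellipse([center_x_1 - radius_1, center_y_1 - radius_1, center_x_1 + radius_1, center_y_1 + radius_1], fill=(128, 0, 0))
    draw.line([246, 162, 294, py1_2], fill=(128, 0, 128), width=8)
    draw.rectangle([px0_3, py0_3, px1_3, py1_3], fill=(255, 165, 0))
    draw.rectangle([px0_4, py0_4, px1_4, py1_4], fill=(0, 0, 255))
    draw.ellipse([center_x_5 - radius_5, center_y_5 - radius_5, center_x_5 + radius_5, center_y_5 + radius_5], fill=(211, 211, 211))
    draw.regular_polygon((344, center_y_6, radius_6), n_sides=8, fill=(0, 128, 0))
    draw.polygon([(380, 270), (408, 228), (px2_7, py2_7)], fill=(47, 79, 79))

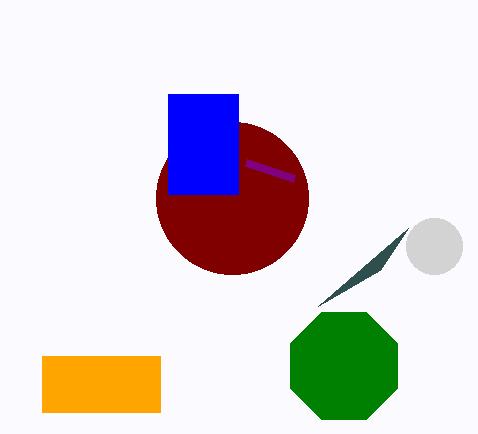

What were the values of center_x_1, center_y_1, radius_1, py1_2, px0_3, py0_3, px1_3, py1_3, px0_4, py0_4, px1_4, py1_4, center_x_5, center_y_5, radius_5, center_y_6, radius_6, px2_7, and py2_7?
center_x_1 = 232
center_y_1 = 198
radius_1 = 76
py1_2 = 178
px0_3 = 42
py0_3 = 356
px1_3 = 160
py1_3 = 412
px0_4 = 168
py0_4 = 94
px1_4 = 238
py1_4 = 194
center_x_5 = 434
center_y_5 = 246
radius_5 = 28
center_y_6 = 366
radius_6 = 58
px2_7 = 318
py2_7 = 306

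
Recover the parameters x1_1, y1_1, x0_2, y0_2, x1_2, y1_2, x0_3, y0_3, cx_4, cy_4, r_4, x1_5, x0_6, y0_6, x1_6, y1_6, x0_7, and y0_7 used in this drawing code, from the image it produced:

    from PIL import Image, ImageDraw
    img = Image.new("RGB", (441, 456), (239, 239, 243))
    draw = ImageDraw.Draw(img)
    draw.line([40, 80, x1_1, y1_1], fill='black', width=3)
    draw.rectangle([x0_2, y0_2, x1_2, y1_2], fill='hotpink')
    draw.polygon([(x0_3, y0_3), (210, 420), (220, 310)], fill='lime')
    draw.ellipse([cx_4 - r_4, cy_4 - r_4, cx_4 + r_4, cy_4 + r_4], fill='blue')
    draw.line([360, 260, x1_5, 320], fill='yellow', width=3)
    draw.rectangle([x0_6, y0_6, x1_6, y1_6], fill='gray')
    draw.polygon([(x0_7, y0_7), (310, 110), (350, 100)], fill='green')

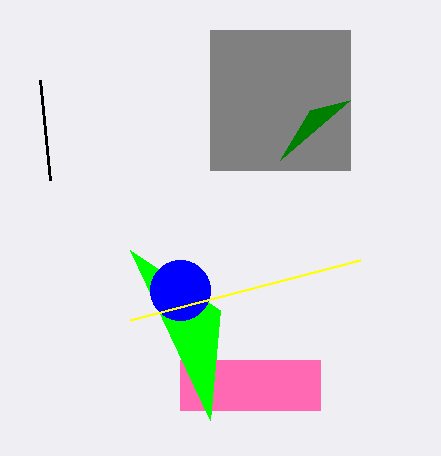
x1_1 = 50; y1_1 = 180; x0_2 = 180; y0_2 = 360; x1_2 = 320; y1_2 = 410; x0_3 = 130; y0_3 = 250; cx_4 = 180; cy_4 = 290; r_4 = 30; x1_5 = 130; x0_6 = 210; y0_6 = 30; x1_6 = 350; y1_6 = 170; x0_7 = 280; y0_7 = 160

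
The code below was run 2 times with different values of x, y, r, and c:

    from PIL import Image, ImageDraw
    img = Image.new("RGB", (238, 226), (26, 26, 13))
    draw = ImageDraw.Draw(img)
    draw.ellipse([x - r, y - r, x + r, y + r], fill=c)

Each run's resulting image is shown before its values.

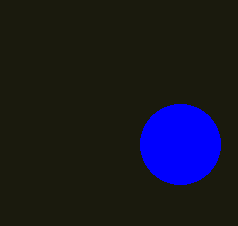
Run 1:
x = 180
y = 144
r = 40
c = 'blue'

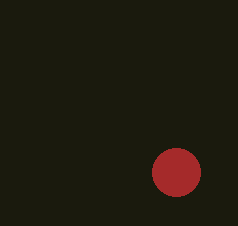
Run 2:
x = 176
y = 172
r = 24
c = 'brown'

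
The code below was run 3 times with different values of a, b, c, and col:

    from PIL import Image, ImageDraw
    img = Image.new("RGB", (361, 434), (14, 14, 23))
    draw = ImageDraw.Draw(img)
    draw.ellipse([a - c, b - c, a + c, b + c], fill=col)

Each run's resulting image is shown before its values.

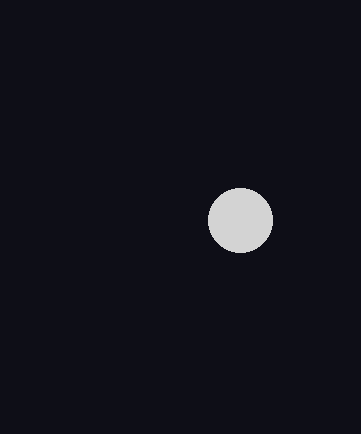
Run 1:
a = 240, b = 220, c = 32, col = 'lightgray'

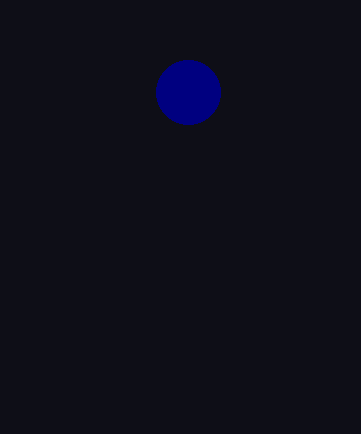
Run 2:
a = 188
b = 92
c = 32
col = 'navy'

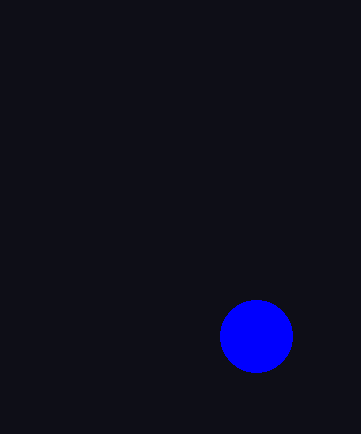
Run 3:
a = 256, b = 336, c = 36, col = 'blue'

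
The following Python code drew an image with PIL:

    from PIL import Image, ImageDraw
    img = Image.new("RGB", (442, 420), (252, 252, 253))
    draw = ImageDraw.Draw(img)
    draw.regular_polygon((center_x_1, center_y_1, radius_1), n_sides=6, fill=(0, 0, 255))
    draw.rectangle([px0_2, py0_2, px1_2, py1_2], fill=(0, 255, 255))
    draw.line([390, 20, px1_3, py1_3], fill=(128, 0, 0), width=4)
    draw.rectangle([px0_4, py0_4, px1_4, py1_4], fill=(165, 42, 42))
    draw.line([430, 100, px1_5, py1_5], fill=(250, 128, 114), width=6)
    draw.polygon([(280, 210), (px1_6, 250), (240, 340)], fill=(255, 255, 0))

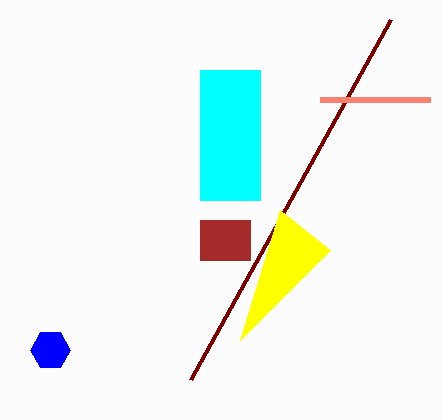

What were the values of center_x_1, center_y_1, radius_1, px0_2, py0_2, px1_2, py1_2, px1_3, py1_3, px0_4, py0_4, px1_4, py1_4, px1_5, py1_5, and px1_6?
center_x_1 = 50; center_y_1 = 350; radius_1 = 20; px0_2 = 200; py0_2 = 70; px1_2 = 260; py1_2 = 200; px1_3 = 190; py1_3 = 380; px0_4 = 200; py0_4 = 220; px1_4 = 250; py1_4 = 260; px1_5 = 320; py1_5 = 100; px1_6 = 330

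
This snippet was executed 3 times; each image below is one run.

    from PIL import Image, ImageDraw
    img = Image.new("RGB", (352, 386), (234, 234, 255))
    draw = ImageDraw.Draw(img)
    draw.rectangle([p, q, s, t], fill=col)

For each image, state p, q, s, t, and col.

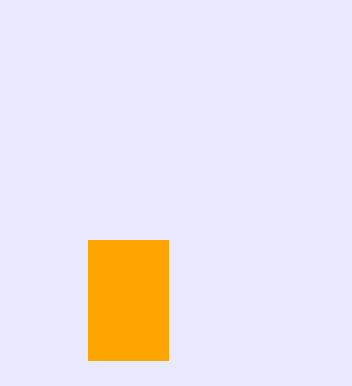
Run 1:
p = 88; q = 240; s = 168; t = 360; col = 'orange'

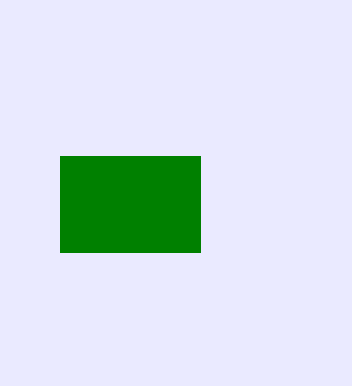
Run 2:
p = 60; q = 156; s = 200; t = 252; col = 'green'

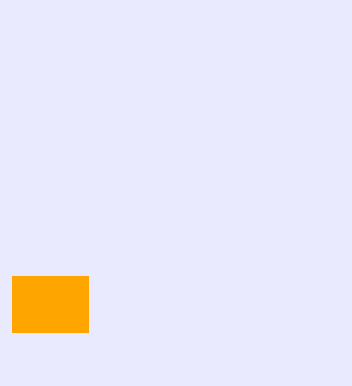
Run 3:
p = 12
q = 276
s = 88
t = 332
col = 'orange'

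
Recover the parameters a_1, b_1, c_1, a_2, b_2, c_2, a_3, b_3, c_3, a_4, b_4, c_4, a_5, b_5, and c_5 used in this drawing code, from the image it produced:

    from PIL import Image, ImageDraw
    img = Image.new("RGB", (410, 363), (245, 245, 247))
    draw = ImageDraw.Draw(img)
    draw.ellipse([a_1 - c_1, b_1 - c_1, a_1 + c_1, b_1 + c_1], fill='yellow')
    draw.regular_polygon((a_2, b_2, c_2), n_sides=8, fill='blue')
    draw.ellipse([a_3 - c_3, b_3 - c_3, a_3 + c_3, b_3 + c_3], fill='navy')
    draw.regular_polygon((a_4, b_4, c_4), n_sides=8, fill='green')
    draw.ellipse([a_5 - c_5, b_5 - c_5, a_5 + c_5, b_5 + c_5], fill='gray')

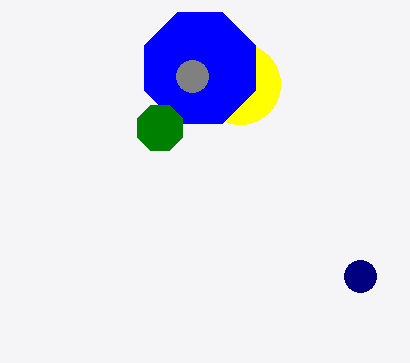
a_1 = 240
b_1 = 84
c_1 = 40
a_2 = 200
b_2 = 68
c_2 = 60
a_3 = 360
b_3 = 276
c_3 = 16
a_4 = 160
b_4 = 128
c_4 = 24
a_5 = 192
b_5 = 76
c_5 = 16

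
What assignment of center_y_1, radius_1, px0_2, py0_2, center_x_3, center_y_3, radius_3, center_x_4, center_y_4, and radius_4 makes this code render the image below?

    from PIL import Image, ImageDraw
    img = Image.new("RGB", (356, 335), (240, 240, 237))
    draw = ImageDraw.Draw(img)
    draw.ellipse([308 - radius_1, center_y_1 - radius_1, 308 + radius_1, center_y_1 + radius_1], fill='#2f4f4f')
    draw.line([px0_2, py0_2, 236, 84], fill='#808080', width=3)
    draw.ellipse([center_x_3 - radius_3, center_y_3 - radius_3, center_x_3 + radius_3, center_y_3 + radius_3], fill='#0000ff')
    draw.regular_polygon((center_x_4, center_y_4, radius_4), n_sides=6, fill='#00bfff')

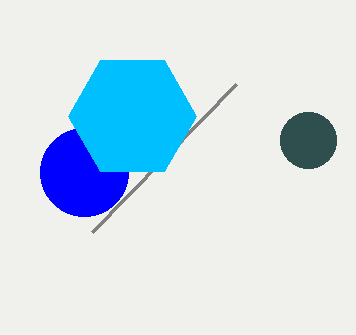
center_y_1 = 140, radius_1 = 28, px0_2 = 92, py0_2 = 232, center_x_3 = 84, center_y_3 = 172, radius_3 = 44, center_x_4 = 132, center_y_4 = 116, radius_4 = 64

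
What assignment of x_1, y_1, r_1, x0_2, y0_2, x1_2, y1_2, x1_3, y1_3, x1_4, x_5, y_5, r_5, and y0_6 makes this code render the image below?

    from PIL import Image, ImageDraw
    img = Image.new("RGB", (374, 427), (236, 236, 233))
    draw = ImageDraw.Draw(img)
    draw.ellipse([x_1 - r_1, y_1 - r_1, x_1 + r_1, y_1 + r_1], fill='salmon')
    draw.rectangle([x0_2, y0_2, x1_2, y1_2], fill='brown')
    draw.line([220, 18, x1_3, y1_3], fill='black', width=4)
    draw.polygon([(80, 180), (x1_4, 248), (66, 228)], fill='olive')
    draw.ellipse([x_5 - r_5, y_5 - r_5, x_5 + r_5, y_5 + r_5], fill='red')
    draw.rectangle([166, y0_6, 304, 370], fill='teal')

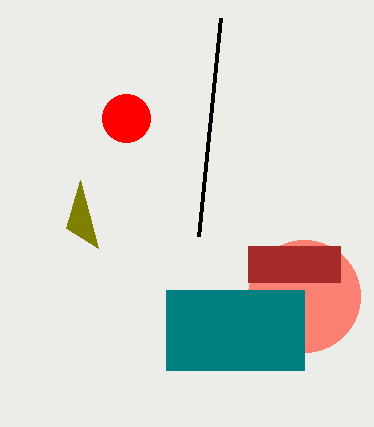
x_1 = 304; y_1 = 296; r_1 = 56; x0_2 = 248; y0_2 = 246; x1_2 = 340; y1_2 = 282; x1_3 = 198; y1_3 = 236; x1_4 = 98; x_5 = 126; y_5 = 118; r_5 = 24; y0_6 = 290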